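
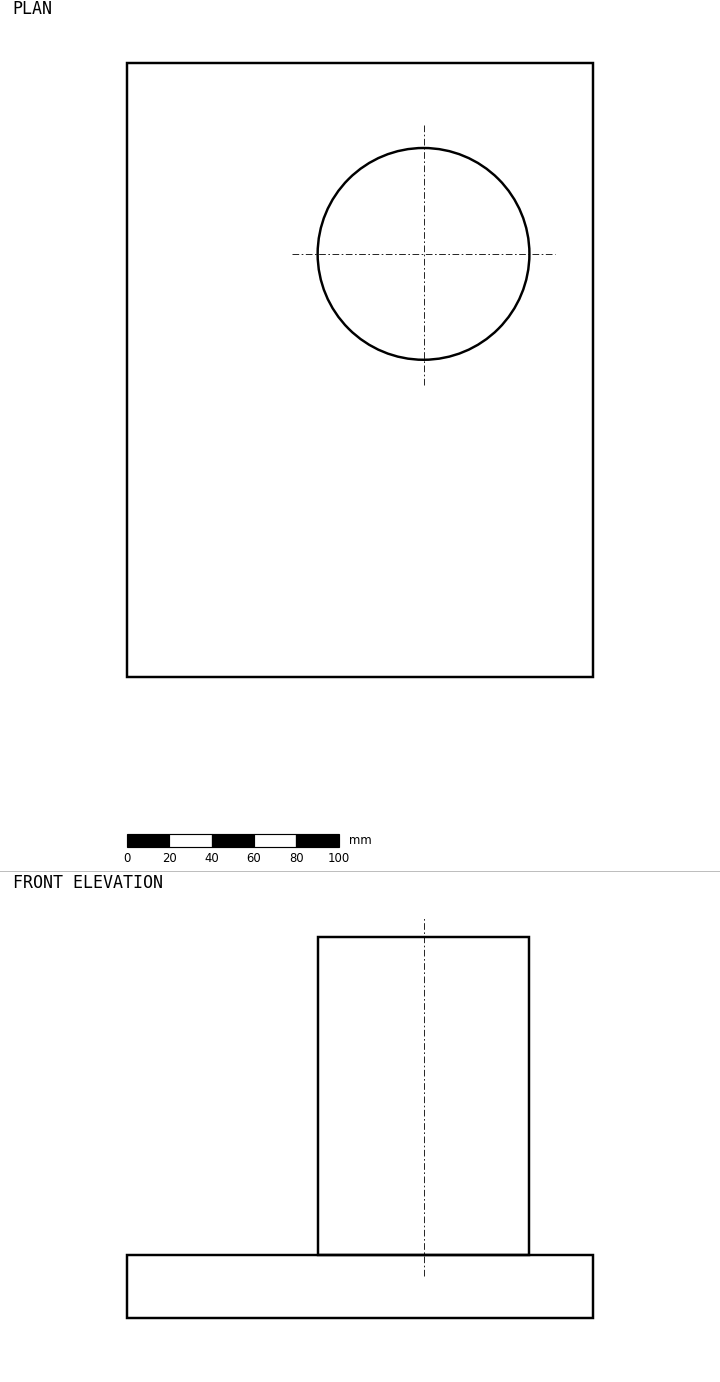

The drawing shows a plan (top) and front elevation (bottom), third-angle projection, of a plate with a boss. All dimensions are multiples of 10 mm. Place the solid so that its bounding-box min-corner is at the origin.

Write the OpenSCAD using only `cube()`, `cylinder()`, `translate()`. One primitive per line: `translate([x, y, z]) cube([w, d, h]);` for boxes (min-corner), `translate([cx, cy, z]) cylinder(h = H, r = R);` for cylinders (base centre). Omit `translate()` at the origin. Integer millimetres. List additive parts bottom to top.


cube([220, 290, 30]);
translate([140, 200, 30]) cylinder(h = 150, r = 50);


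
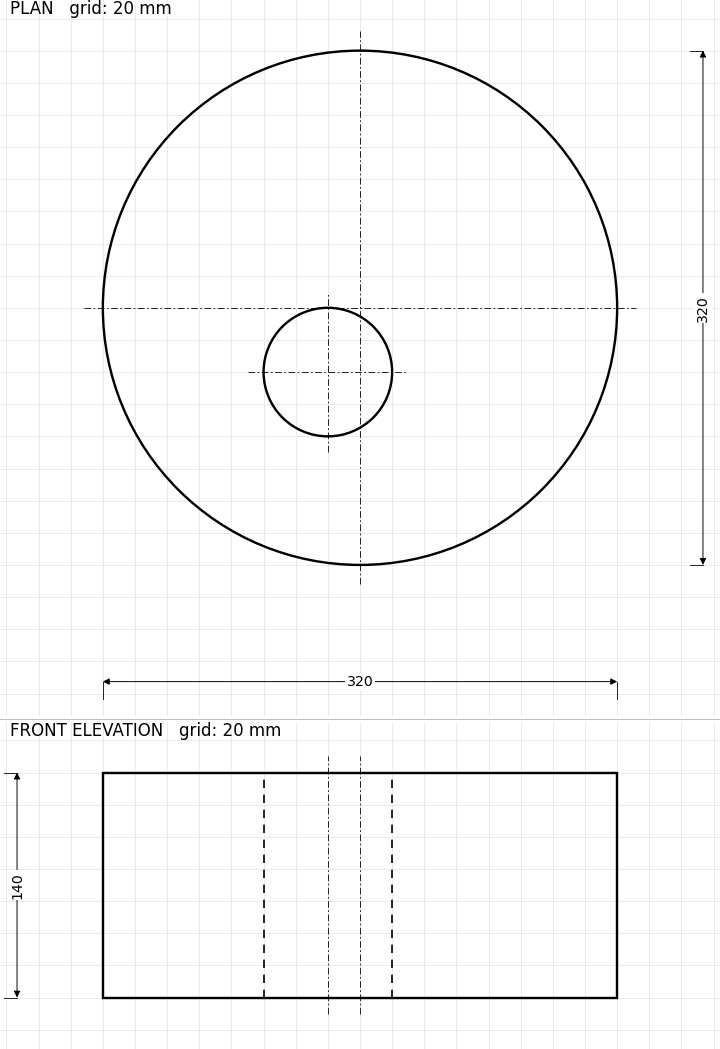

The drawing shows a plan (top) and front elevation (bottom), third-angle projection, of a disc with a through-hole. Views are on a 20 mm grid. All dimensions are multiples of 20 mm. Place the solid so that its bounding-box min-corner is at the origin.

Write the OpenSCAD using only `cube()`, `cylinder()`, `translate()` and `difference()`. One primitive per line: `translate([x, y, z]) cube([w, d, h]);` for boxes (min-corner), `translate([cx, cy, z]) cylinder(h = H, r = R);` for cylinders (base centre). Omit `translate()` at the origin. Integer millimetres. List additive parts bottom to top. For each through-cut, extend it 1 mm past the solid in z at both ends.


difference() {
  translate([160, 160, 0]) cylinder(h = 140, r = 160);
  translate([140, 120, -1]) cylinder(h = 142, r = 40);
}


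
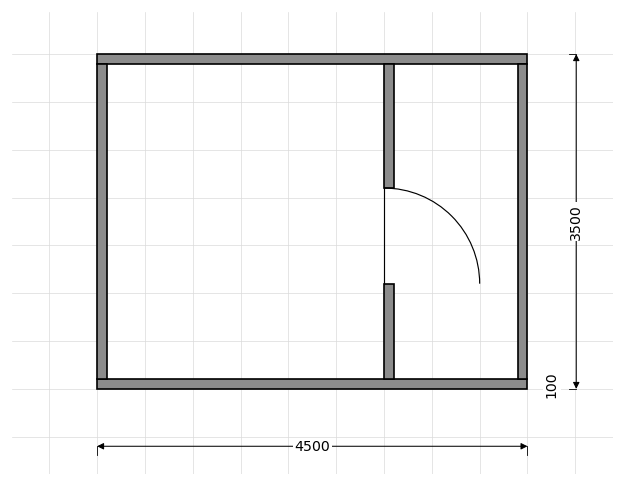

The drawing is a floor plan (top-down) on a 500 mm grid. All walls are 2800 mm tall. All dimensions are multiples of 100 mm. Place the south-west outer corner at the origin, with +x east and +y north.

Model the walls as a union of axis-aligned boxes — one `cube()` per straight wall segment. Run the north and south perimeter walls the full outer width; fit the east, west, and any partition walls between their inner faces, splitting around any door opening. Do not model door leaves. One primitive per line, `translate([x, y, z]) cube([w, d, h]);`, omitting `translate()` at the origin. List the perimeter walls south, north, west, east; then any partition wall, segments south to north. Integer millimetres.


cube([4500, 100, 2800]);
translate([0, 3400, 0]) cube([4500, 100, 2800]);
translate([0, 100, 0]) cube([100, 3300, 2800]);
translate([4400, 100, 0]) cube([100, 3300, 2800]);
translate([3000, 100, 0]) cube([100, 1000, 2800]);
translate([3000, 2100, 0]) cube([100, 1300, 2800]);


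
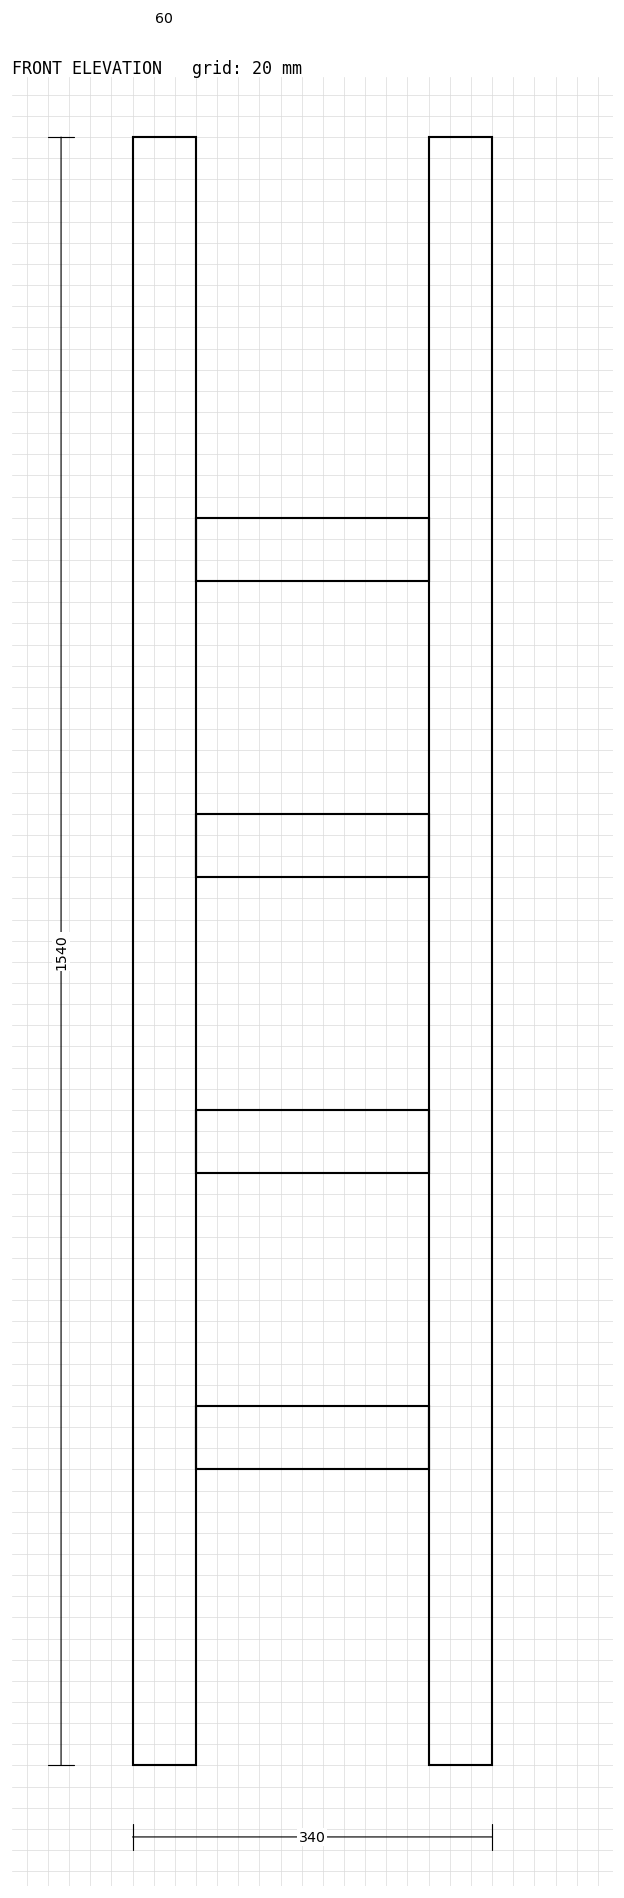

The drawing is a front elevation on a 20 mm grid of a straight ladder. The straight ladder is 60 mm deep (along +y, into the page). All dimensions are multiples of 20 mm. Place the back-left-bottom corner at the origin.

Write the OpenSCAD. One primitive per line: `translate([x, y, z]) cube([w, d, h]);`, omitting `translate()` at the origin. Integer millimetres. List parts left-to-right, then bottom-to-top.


cube([60, 60, 1540]);
translate([60, 0, 280]) cube([220, 60, 60]);
translate([60, 0, 560]) cube([220, 60, 60]);
translate([60, 0, 840]) cube([220, 60, 60]);
translate([60, 0, 1120]) cube([220, 60, 60]);
translate([280, 0, 0]) cube([60, 60, 1540]);


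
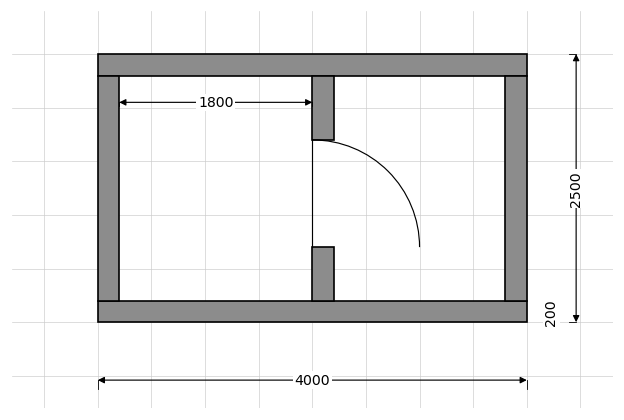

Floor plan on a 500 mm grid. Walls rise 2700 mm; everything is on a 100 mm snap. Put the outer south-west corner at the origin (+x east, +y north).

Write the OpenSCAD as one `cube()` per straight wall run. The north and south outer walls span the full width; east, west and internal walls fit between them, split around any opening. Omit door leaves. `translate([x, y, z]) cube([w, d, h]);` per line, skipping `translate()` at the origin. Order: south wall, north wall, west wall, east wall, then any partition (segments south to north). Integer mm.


cube([4000, 200, 2700]);
translate([0, 2300, 0]) cube([4000, 200, 2700]);
translate([0, 200, 0]) cube([200, 2100, 2700]);
translate([3800, 200, 0]) cube([200, 2100, 2700]);
translate([2000, 200, 0]) cube([200, 500, 2700]);
translate([2000, 1700, 0]) cube([200, 600, 2700]);


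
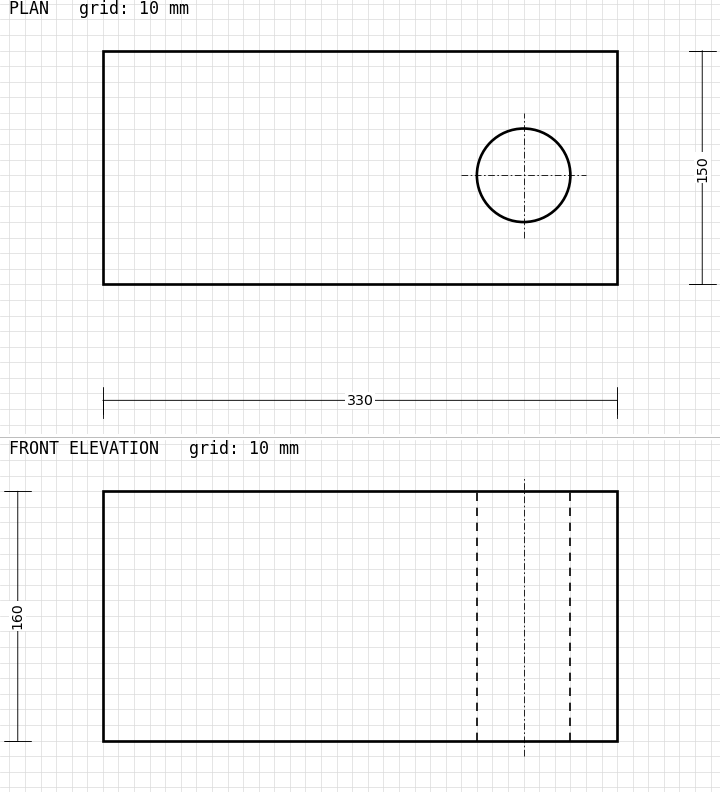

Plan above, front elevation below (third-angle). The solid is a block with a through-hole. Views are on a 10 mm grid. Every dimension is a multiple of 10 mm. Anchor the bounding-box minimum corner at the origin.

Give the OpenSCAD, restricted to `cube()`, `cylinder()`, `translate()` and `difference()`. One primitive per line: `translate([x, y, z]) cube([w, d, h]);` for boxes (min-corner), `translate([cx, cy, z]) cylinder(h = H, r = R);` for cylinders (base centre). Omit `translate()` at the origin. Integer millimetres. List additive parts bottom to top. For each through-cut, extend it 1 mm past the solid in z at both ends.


difference() {
  cube([330, 150, 160]);
  translate([270, 70, -1]) cylinder(h = 162, r = 30);
}


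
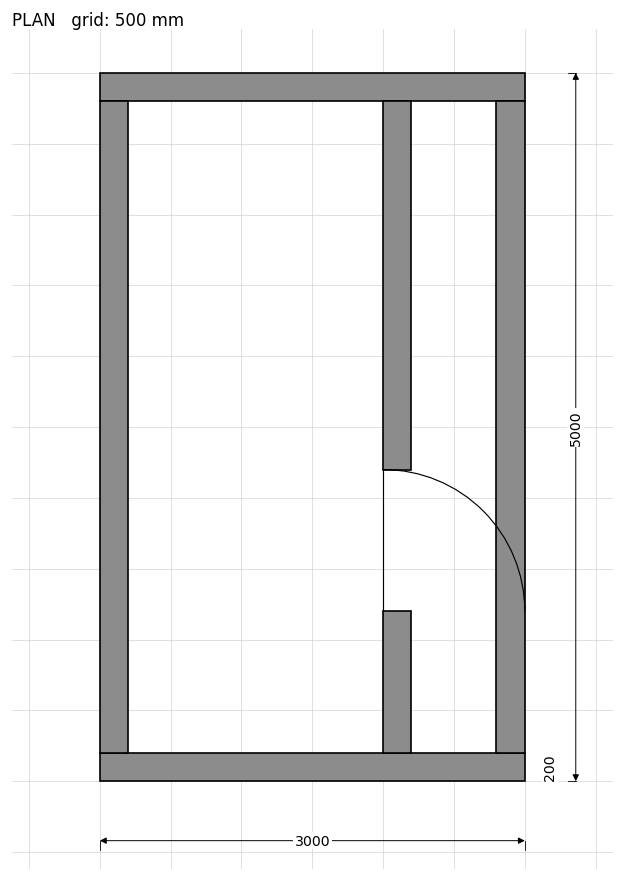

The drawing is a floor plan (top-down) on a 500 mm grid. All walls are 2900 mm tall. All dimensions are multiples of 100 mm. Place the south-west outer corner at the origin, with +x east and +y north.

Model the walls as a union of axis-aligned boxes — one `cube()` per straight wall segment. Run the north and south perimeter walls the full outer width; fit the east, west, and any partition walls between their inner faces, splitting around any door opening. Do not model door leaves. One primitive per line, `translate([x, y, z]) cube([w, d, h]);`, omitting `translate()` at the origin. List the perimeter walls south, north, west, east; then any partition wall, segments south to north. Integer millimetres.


cube([3000, 200, 2900]);
translate([0, 4800, 0]) cube([3000, 200, 2900]);
translate([0, 200, 0]) cube([200, 4600, 2900]);
translate([2800, 200, 0]) cube([200, 4600, 2900]);
translate([2000, 200, 0]) cube([200, 1000, 2900]);
translate([2000, 2200, 0]) cube([200, 2600, 2900]);


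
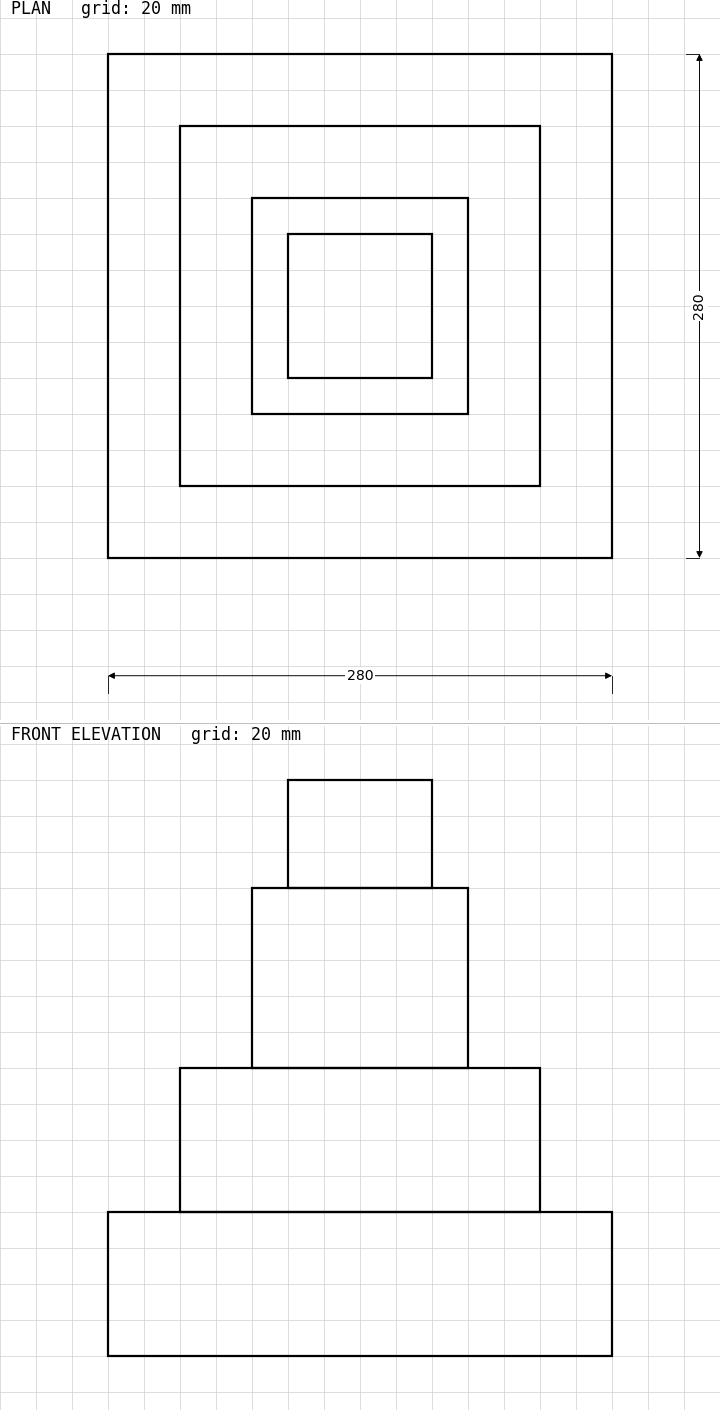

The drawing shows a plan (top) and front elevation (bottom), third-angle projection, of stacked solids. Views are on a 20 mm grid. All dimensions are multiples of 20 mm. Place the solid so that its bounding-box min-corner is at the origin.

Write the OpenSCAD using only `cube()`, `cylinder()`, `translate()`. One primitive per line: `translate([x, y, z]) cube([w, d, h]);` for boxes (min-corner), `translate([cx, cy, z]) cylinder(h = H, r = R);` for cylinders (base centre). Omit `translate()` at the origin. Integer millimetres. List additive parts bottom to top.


cube([280, 280, 80]);
translate([40, 40, 80]) cube([200, 200, 80]);
translate([80, 80, 160]) cube([120, 120, 100]);
translate([100, 100, 260]) cube([80, 80, 60]);


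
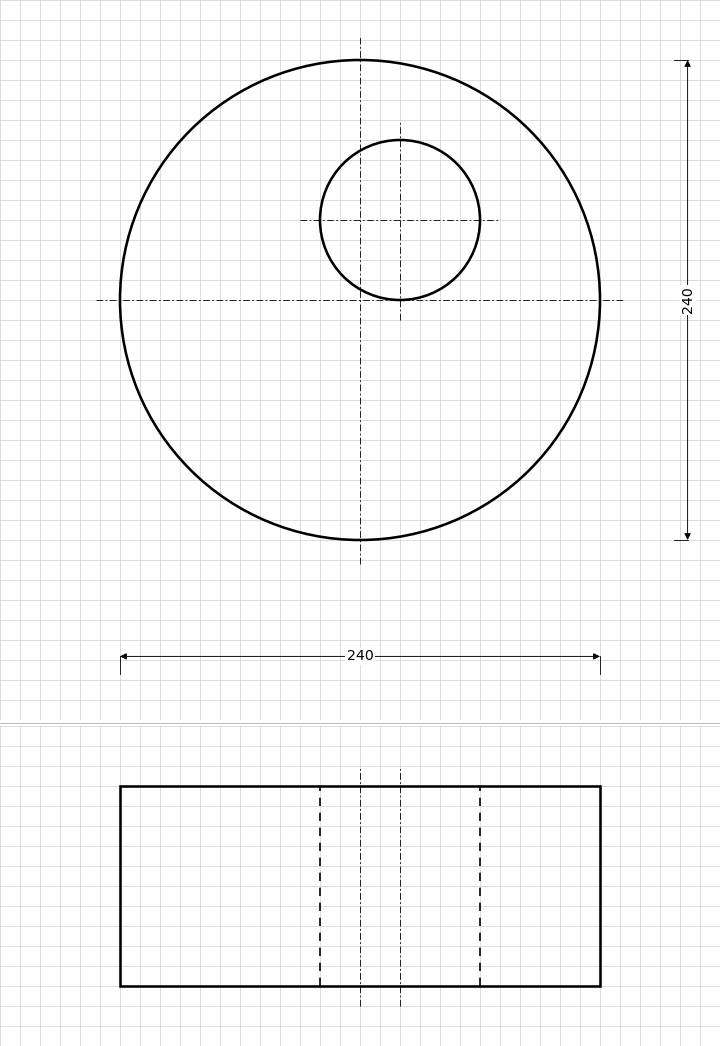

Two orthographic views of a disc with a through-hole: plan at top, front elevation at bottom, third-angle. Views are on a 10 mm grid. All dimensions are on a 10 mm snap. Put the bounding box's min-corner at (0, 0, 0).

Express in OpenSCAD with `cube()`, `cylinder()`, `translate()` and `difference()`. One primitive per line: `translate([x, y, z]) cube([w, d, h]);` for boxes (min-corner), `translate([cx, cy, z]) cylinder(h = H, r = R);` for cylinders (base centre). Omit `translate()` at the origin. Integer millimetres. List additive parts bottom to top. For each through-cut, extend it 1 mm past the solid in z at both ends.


difference() {
  translate([120, 120, 0]) cylinder(h = 100, r = 120);
  translate([140, 160, -1]) cylinder(h = 102, r = 40);
}


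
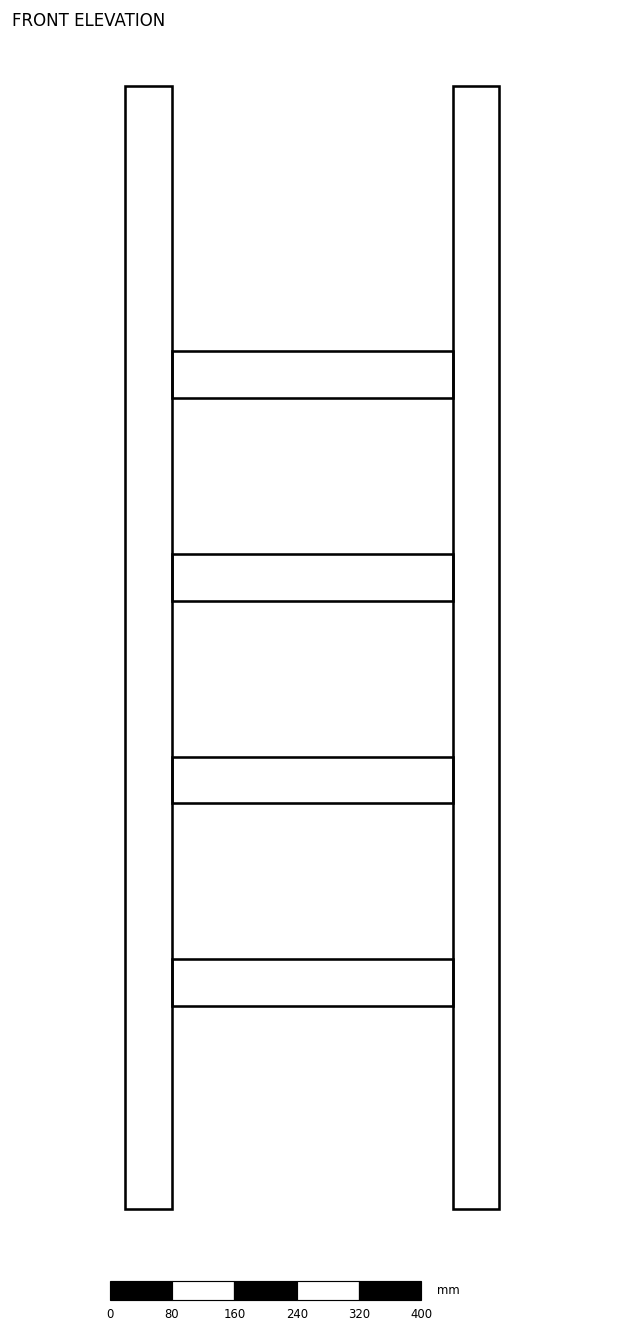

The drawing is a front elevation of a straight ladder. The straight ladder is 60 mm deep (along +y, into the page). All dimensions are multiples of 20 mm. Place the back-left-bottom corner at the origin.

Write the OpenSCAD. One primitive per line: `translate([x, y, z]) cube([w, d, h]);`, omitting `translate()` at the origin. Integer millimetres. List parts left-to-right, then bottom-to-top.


cube([60, 60, 1440]);
translate([60, 0, 260]) cube([360, 60, 60]);
translate([60, 0, 520]) cube([360, 60, 60]);
translate([60, 0, 780]) cube([360, 60, 60]);
translate([60, 0, 1040]) cube([360, 60, 60]);
translate([420, 0, 0]) cube([60, 60, 1440]);


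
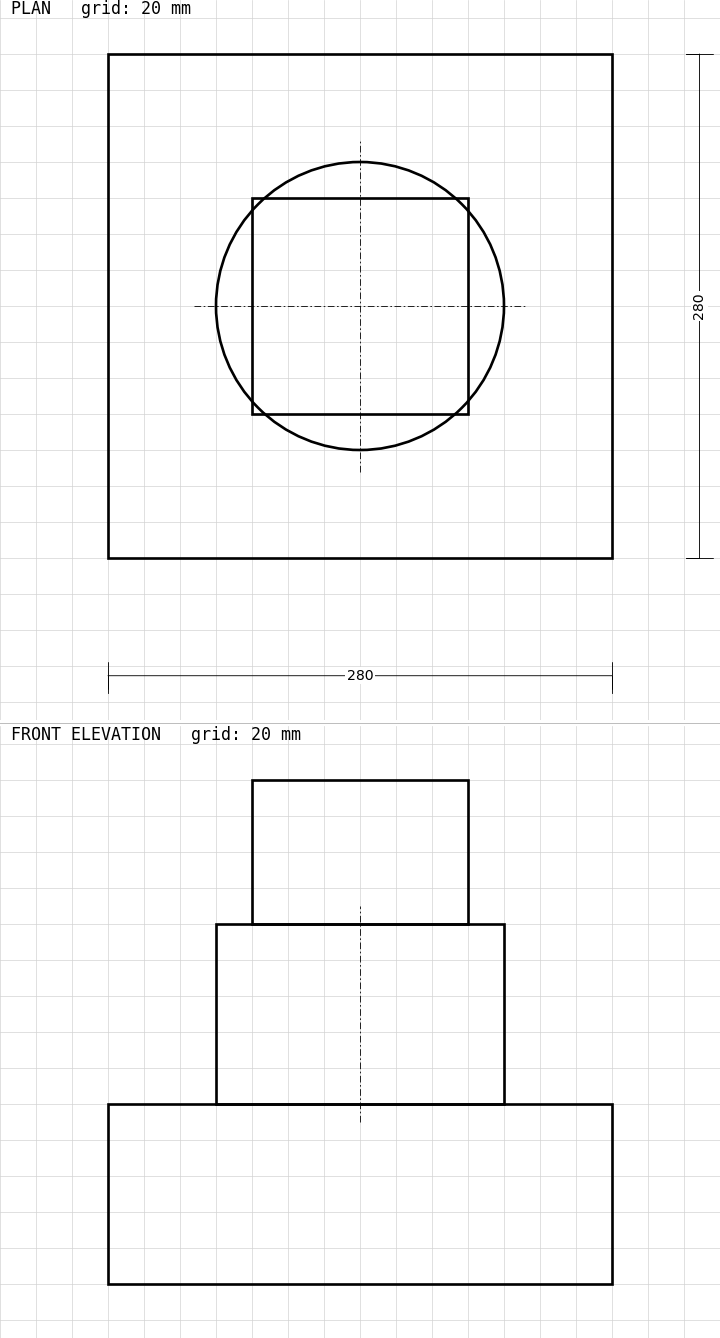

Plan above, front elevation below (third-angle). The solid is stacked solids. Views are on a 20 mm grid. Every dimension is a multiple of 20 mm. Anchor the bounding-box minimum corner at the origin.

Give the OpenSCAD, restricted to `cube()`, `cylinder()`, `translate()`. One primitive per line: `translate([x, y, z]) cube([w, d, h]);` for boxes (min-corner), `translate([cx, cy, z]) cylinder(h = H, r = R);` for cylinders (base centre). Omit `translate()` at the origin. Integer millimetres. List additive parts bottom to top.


cube([280, 280, 100]);
translate([140, 140, 100]) cylinder(h = 100, r = 80);
translate([80, 80, 200]) cube([120, 120, 80]);


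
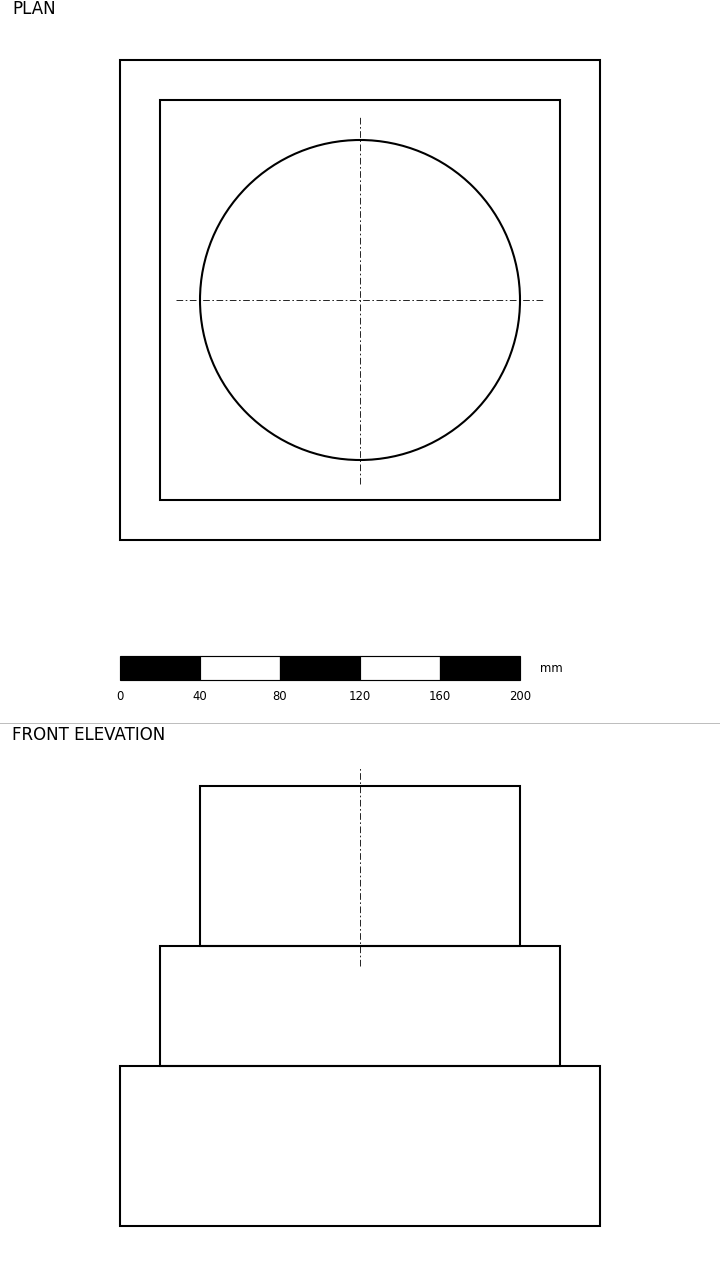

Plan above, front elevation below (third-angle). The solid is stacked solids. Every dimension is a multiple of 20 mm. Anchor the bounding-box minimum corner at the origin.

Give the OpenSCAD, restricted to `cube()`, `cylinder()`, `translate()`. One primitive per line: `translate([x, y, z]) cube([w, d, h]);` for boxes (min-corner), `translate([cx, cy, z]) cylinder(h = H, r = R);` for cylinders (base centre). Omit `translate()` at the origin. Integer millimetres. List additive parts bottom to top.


cube([240, 240, 80]);
translate([20, 20, 80]) cube([200, 200, 60]);
translate([120, 120, 140]) cylinder(h = 80, r = 80);


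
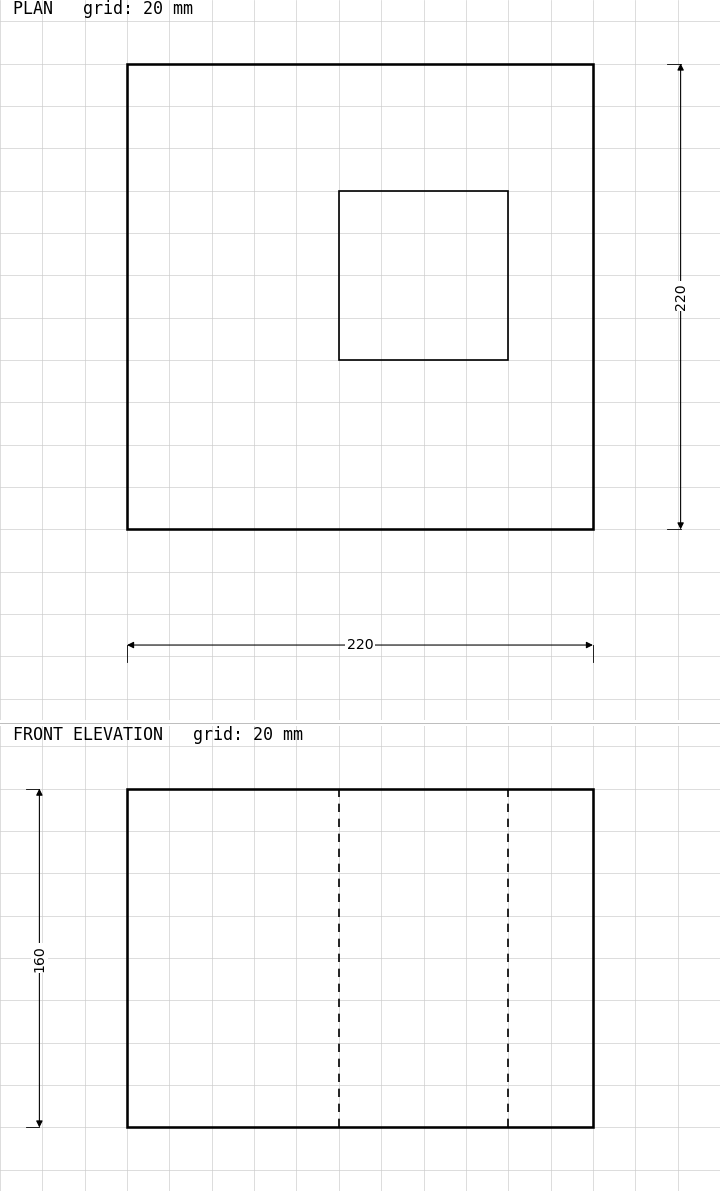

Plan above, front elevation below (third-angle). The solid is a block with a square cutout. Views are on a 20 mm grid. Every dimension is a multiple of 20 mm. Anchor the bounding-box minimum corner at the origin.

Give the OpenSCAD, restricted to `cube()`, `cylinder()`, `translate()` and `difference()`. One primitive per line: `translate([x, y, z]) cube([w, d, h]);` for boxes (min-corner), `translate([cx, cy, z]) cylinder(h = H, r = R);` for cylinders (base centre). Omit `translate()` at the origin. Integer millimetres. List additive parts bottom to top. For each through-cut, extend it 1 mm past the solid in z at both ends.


difference() {
  cube([220, 220, 160]);
  translate([100, 80, -1]) cube([80, 80, 162]);
}


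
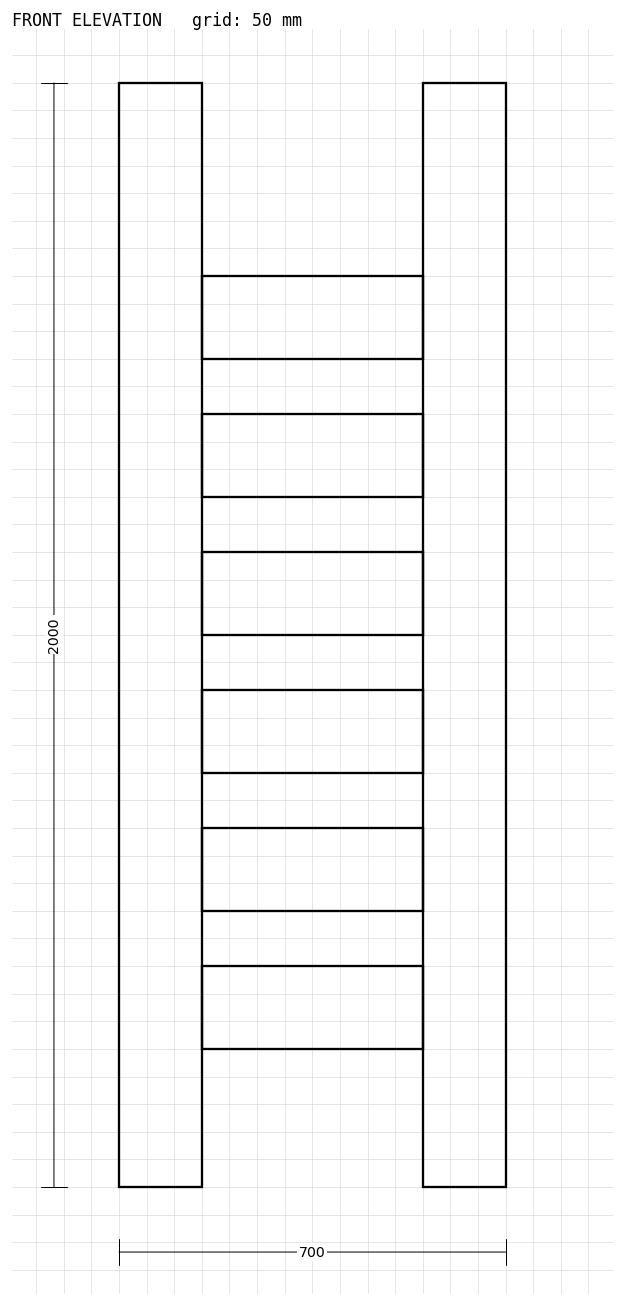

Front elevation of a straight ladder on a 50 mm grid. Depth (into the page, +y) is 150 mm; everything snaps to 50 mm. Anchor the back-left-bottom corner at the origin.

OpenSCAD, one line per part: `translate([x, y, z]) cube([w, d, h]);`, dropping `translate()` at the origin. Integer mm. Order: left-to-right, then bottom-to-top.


cube([150, 150, 2000]);
translate([150, 0, 250]) cube([400, 150, 150]);
translate([150, 0, 500]) cube([400, 150, 150]);
translate([150, 0, 750]) cube([400, 150, 150]);
translate([150, 0, 1000]) cube([400, 150, 150]);
translate([150, 0, 1250]) cube([400, 150, 150]);
translate([150, 0, 1500]) cube([400, 150, 150]);
translate([550, 0, 0]) cube([150, 150, 2000]);


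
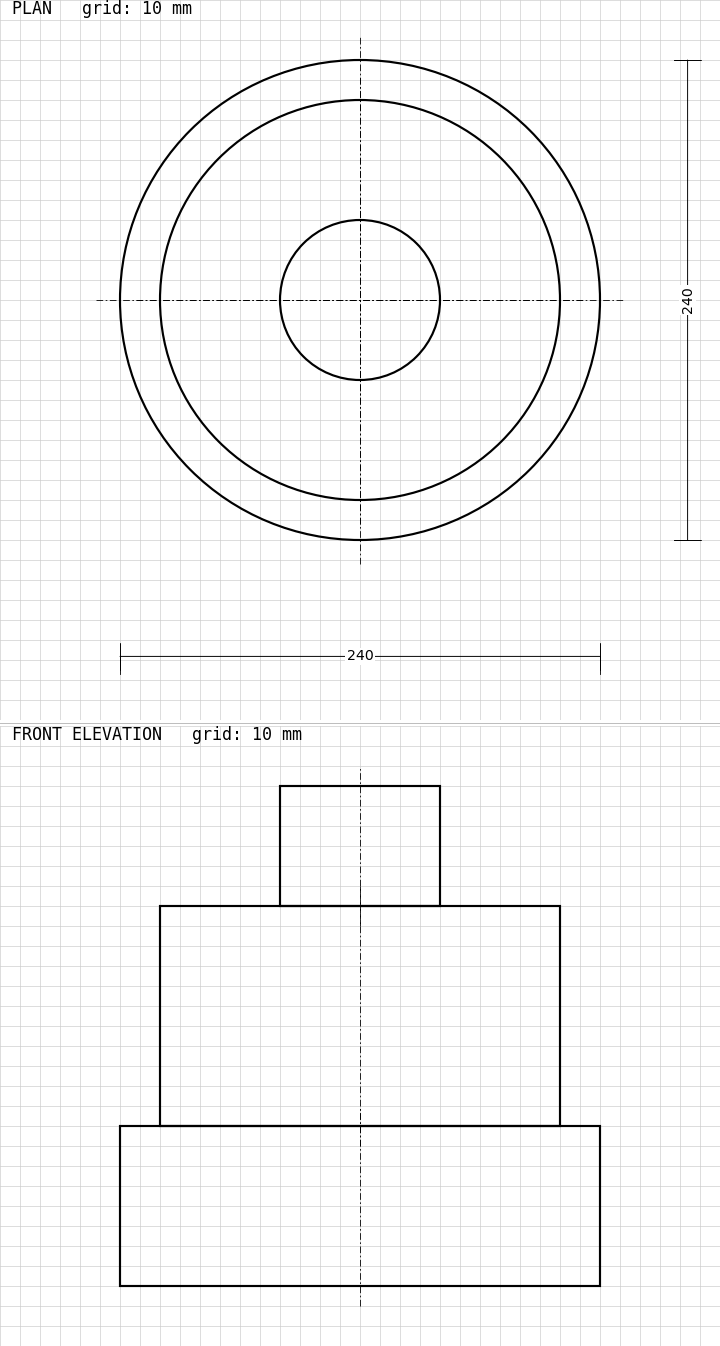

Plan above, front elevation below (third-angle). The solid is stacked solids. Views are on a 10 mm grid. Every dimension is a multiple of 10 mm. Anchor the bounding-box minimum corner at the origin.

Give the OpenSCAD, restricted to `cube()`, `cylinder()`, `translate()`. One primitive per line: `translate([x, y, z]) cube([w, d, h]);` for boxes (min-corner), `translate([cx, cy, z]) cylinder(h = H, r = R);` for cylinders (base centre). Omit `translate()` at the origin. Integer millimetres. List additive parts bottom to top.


translate([120, 120, 0]) cylinder(h = 80, r = 120);
translate([120, 120, 80]) cylinder(h = 110, r = 100);
translate([120, 120, 190]) cylinder(h = 60, r = 40);


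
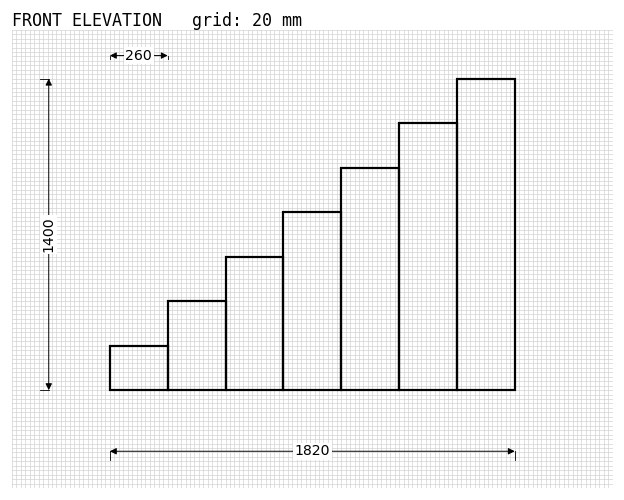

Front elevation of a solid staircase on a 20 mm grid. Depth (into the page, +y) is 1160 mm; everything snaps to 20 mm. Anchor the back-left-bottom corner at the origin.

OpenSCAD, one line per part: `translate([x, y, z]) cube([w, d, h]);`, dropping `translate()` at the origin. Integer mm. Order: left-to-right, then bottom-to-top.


cube([260, 1160, 200]);
translate([260, 0, 0]) cube([260, 1160, 400]);
translate([520, 0, 0]) cube([260, 1160, 600]);
translate([780, 0, 0]) cube([260, 1160, 800]);
translate([1040, 0, 0]) cube([260, 1160, 1000]);
translate([1300, 0, 0]) cube([260, 1160, 1200]);
translate([1560, 0, 0]) cube([260, 1160, 1400]);


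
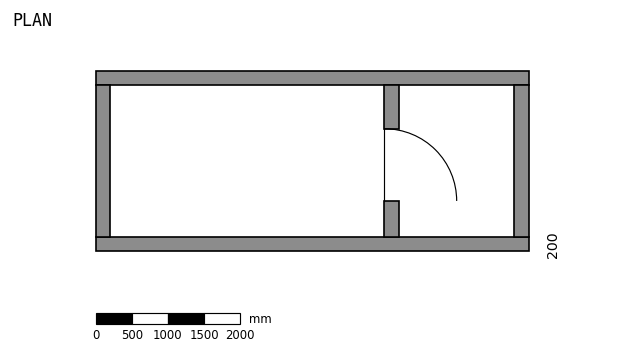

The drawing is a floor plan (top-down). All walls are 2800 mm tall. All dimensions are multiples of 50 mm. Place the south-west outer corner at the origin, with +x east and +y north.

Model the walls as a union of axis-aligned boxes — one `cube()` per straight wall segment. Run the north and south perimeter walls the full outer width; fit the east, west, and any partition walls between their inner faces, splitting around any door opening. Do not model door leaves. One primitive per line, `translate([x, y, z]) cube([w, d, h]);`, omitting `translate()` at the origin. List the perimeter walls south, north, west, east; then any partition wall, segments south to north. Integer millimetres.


cube([6000, 200, 2800]);
translate([0, 2300, 0]) cube([6000, 200, 2800]);
translate([0, 200, 0]) cube([200, 2100, 2800]);
translate([5800, 200, 0]) cube([200, 2100, 2800]);
translate([4000, 200, 0]) cube([200, 500, 2800]);
translate([4000, 1700, 0]) cube([200, 600, 2800]);


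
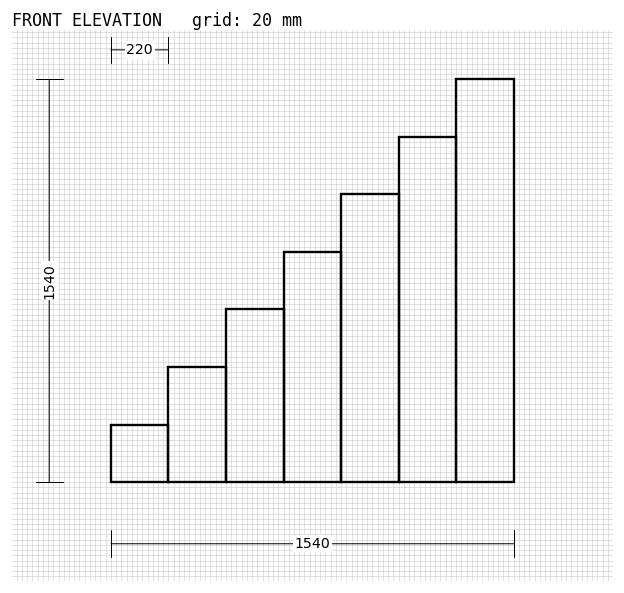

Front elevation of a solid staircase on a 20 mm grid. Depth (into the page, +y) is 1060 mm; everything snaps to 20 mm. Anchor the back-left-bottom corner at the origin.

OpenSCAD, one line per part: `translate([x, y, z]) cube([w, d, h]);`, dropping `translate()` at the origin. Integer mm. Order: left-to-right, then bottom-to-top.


cube([220, 1060, 220]);
translate([220, 0, 0]) cube([220, 1060, 440]);
translate([440, 0, 0]) cube([220, 1060, 660]);
translate([660, 0, 0]) cube([220, 1060, 880]);
translate([880, 0, 0]) cube([220, 1060, 1100]);
translate([1100, 0, 0]) cube([220, 1060, 1320]);
translate([1320, 0, 0]) cube([220, 1060, 1540]);


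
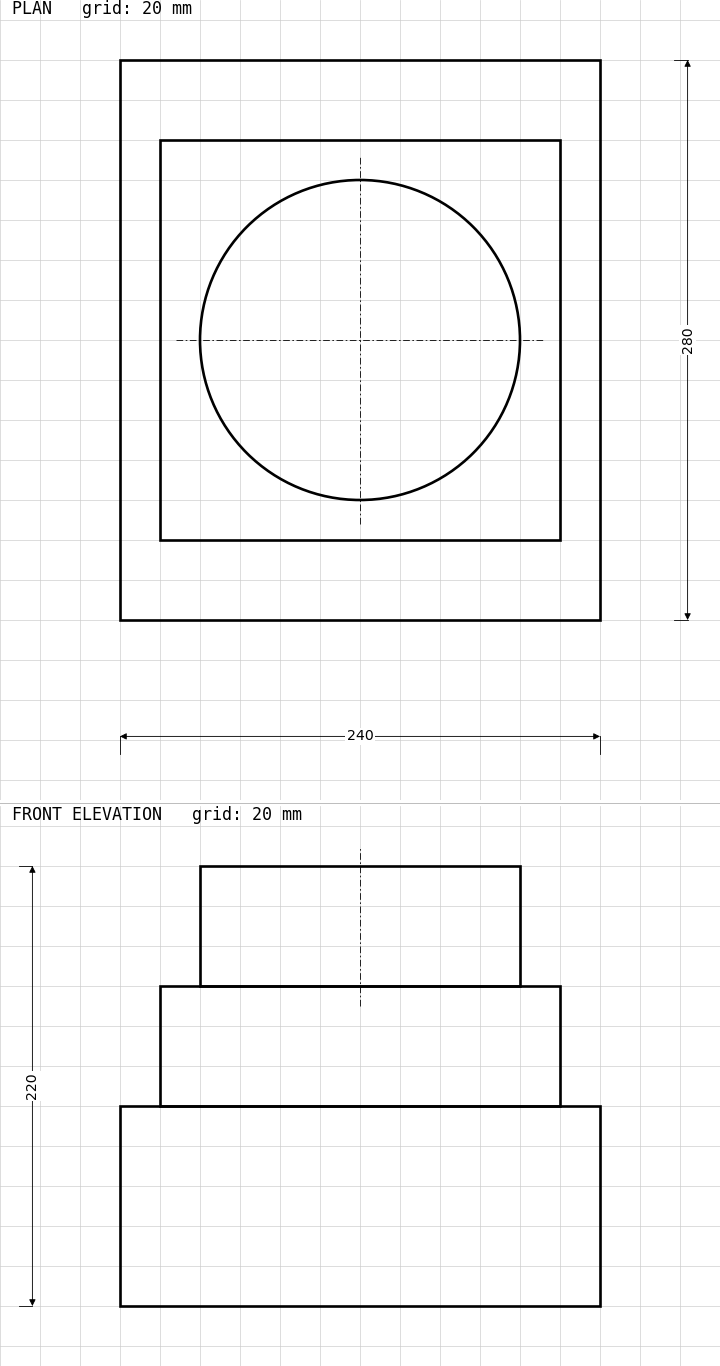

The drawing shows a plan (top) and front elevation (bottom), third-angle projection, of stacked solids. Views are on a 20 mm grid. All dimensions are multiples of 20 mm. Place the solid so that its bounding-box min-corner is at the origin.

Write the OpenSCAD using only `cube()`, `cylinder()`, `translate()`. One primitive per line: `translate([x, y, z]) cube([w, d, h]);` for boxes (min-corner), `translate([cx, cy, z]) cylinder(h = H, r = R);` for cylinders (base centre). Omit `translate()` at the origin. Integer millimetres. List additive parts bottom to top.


cube([240, 280, 100]);
translate([20, 40, 100]) cube([200, 200, 60]);
translate([120, 140, 160]) cylinder(h = 60, r = 80);


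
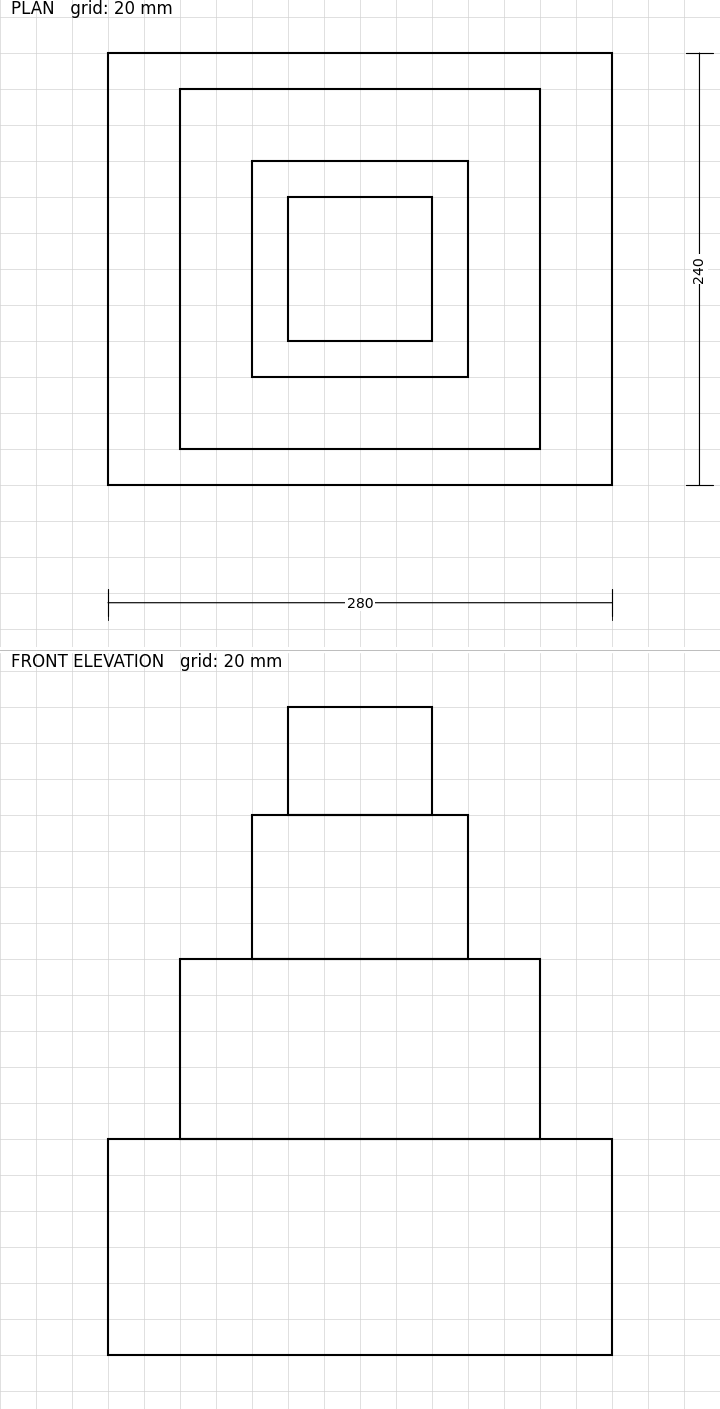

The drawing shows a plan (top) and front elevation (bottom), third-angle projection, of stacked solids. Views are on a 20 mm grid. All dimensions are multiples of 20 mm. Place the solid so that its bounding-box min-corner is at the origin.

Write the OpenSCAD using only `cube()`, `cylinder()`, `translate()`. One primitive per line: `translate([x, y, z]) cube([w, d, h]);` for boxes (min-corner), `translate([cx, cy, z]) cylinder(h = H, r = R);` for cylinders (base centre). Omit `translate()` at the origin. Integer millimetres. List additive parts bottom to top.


cube([280, 240, 120]);
translate([40, 20, 120]) cube([200, 200, 100]);
translate([80, 60, 220]) cube([120, 120, 80]);
translate([100, 80, 300]) cube([80, 80, 60]);


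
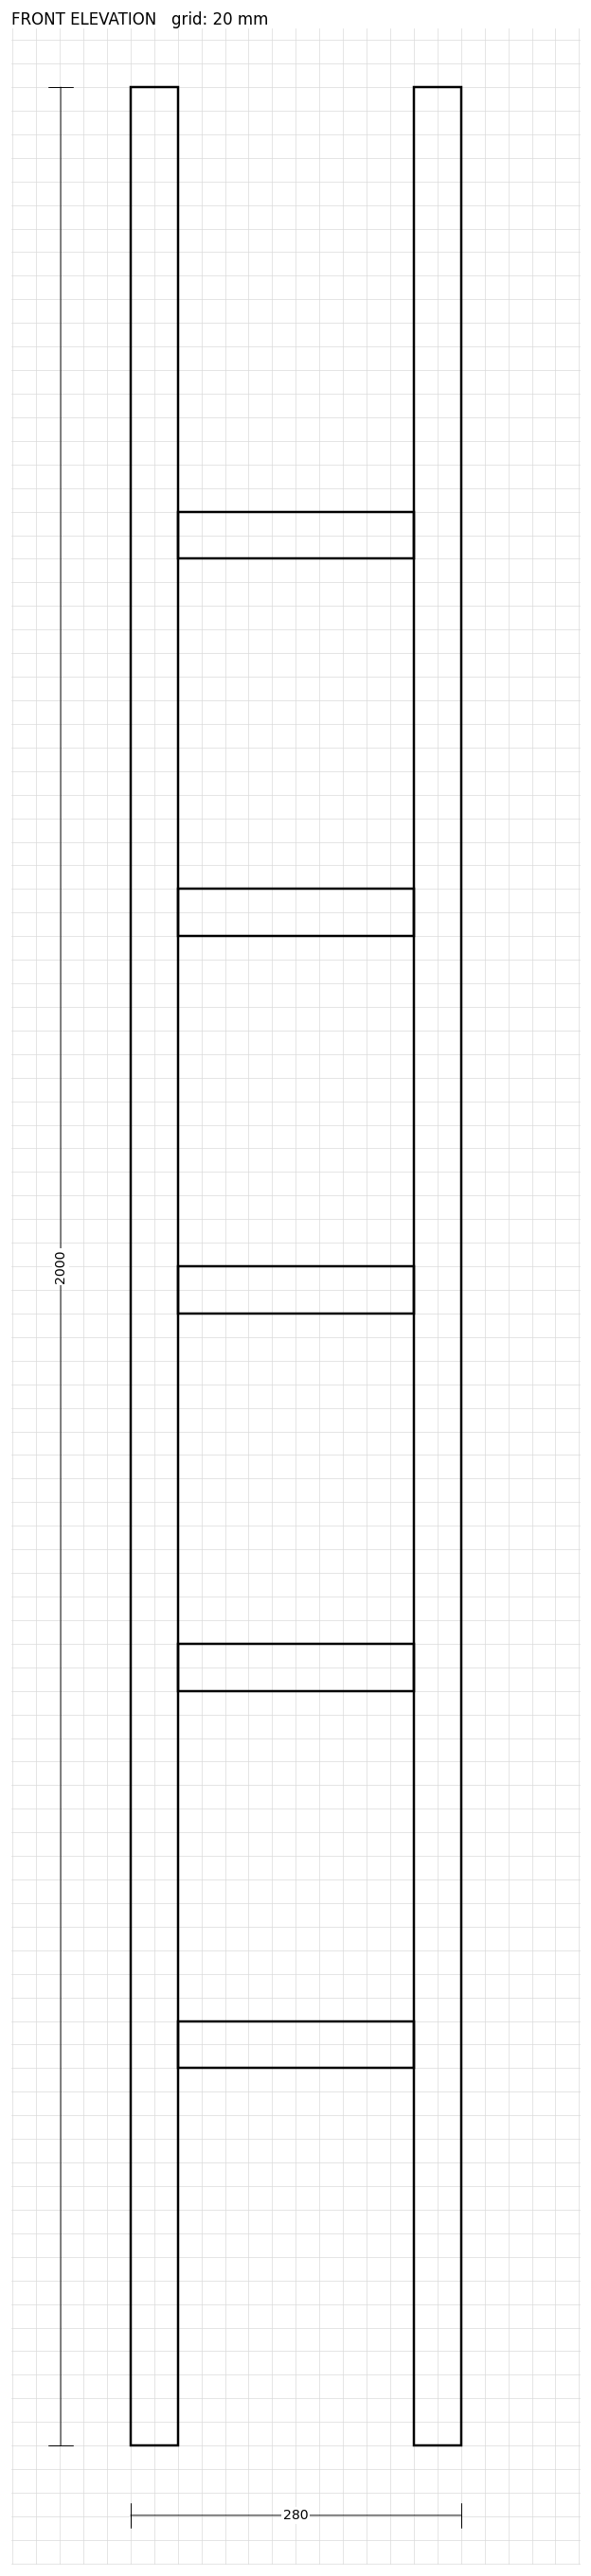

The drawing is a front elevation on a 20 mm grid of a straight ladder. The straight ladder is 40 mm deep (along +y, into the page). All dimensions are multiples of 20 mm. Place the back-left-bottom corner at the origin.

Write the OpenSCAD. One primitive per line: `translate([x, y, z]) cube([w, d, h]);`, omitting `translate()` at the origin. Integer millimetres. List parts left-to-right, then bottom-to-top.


cube([40, 40, 2000]);
translate([40, 0, 320]) cube([200, 40, 40]);
translate([40, 0, 640]) cube([200, 40, 40]);
translate([40, 0, 960]) cube([200, 40, 40]);
translate([40, 0, 1280]) cube([200, 40, 40]);
translate([40, 0, 1600]) cube([200, 40, 40]);
translate([240, 0, 0]) cube([40, 40, 2000]);


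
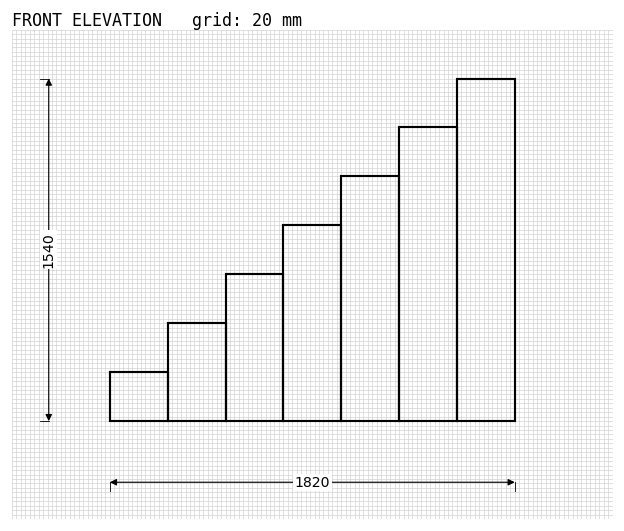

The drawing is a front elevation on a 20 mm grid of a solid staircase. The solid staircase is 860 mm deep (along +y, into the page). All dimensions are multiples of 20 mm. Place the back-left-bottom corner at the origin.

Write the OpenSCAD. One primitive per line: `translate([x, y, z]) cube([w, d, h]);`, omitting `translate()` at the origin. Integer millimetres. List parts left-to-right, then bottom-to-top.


cube([260, 860, 220]);
translate([260, 0, 0]) cube([260, 860, 440]);
translate([520, 0, 0]) cube([260, 860, 660]);
translate([780, 0, 0]) cube([260, 860, 880]);
translate([1040, 0, 0]) cube([260, 860, 1100]);
translate([1300, 0, 0]) cube([260, 860, 1320]);
translate([1560, 0, 0]) cube([260, 860, 1540]);


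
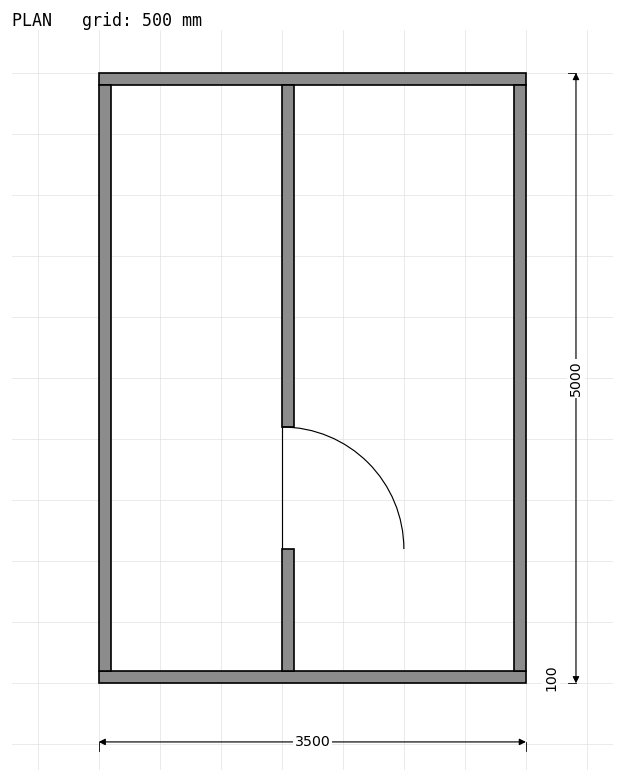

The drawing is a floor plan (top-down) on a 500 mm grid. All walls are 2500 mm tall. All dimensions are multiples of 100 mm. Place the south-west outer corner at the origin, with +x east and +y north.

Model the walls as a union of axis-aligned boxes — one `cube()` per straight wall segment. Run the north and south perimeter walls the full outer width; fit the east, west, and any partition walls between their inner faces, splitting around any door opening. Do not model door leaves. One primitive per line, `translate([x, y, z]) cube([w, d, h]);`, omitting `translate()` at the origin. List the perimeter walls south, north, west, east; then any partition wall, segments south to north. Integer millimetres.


cube([3500, 100, 2500]);
translate([0, 4900, 0]) cube([3500, 100, 2500]);
translate([0, 100, 0]) cube([100, 4800, 2500]);
translate([3400, 100, 0]) cube([100, 4800, 2500]);
translate([1500, 100, 0]) cube([100, 1000, 2500]);
translate([1500, 2100, 0]) cube([100, 2800, 2500]);


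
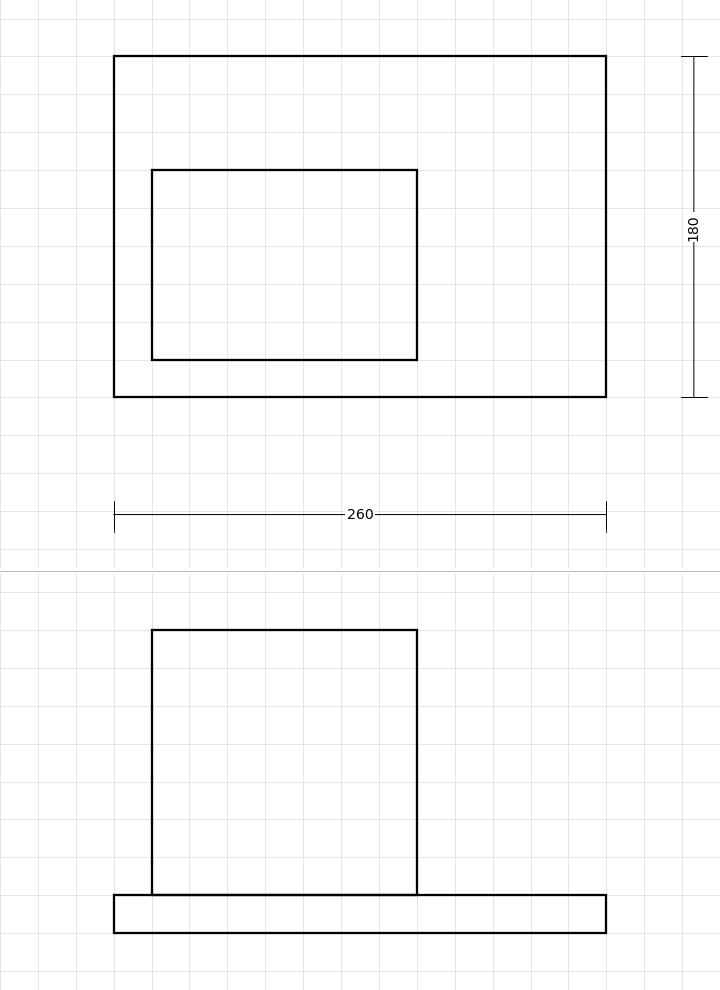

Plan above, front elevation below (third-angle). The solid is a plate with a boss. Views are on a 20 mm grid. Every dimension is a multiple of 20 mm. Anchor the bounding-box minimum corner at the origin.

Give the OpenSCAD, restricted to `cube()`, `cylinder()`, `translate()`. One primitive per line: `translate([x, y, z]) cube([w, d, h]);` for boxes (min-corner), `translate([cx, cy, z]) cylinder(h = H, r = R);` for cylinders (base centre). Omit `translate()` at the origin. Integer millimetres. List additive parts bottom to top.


cube([260, 180, 20]);
translate([20, 20, 20]) cube([140, 100, 140]);


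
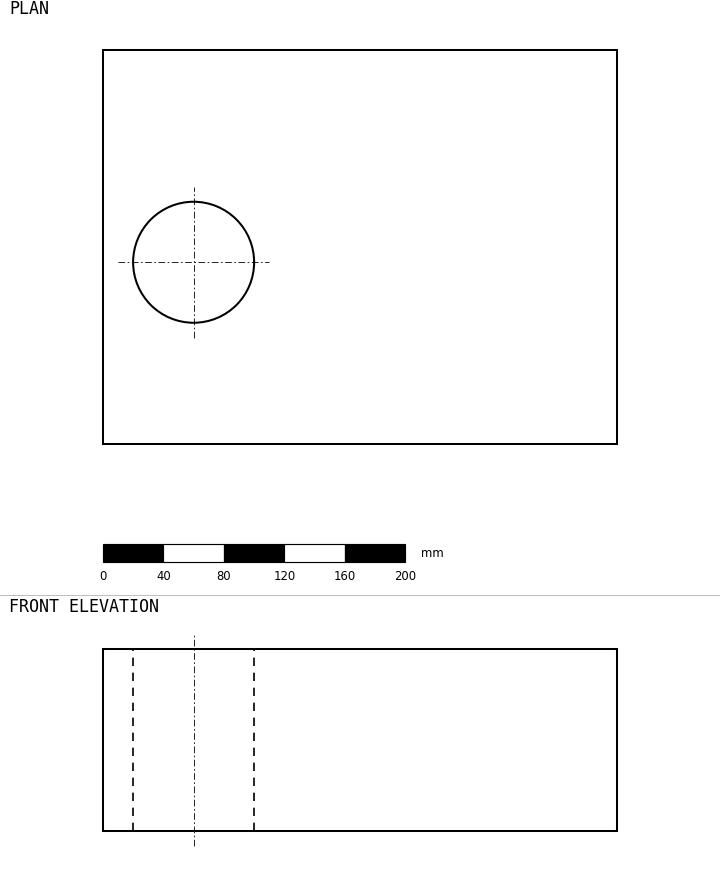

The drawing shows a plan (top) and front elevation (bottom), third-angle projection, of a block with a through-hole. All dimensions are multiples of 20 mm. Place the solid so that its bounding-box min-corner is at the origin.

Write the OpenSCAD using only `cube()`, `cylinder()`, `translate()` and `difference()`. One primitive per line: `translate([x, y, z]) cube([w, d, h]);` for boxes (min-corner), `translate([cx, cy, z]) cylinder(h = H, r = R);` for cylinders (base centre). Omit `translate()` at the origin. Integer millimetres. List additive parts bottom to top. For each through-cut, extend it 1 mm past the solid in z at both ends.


difference() {
  cube([340, 260, 120]);
  translate([60, 120, -1]) cylinder(h = 122, r = 40);
}


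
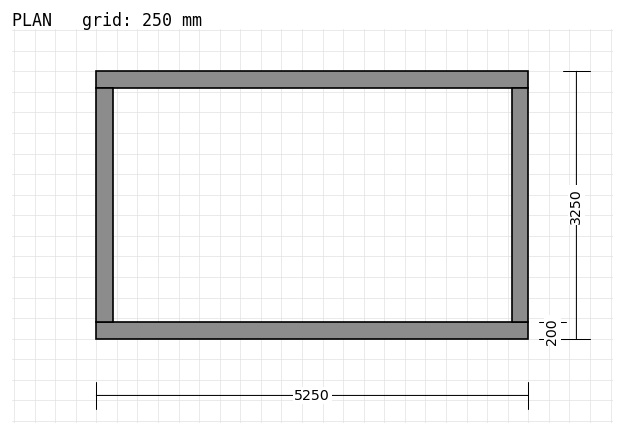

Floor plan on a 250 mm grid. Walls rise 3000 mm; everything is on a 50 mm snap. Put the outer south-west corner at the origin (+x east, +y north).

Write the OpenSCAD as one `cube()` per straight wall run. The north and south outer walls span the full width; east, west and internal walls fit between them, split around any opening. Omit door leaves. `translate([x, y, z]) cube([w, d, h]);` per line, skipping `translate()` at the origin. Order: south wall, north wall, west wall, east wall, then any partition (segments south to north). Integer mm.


cube([5250, 200, 3000]);
translate([0, 3050, 0]) cube([5250, 200, 3000]);
translate([0, 200, 0]) cube([200, 2850, 3000]);
translate([5050, 200, 0]) cube([200, 2850, 3000]);


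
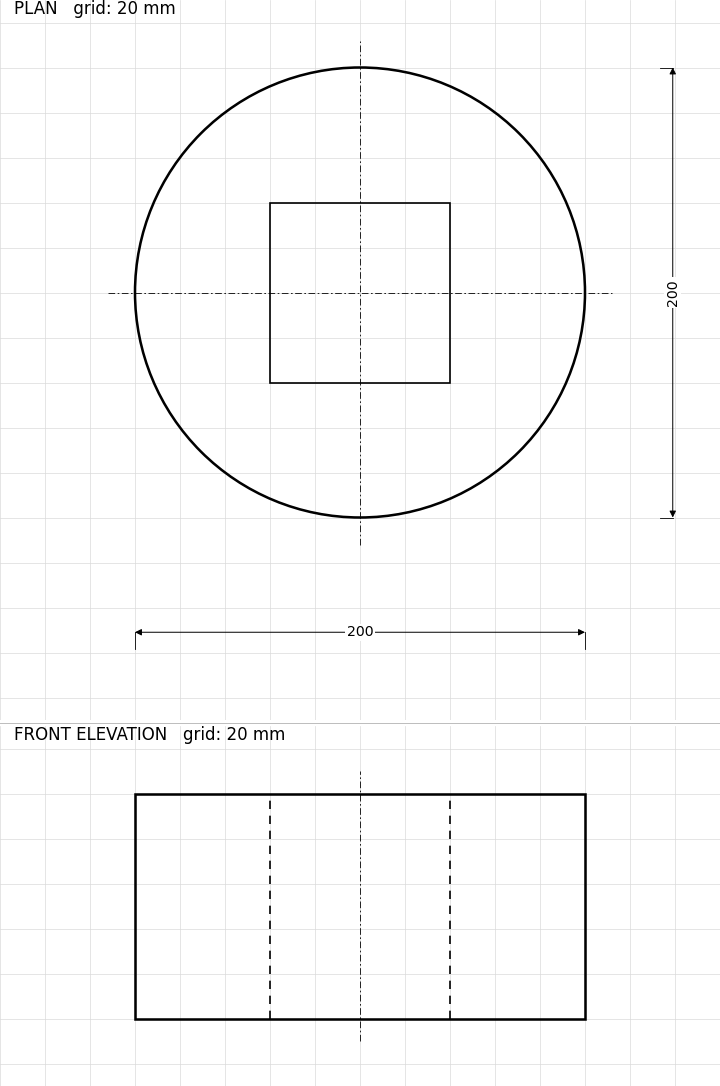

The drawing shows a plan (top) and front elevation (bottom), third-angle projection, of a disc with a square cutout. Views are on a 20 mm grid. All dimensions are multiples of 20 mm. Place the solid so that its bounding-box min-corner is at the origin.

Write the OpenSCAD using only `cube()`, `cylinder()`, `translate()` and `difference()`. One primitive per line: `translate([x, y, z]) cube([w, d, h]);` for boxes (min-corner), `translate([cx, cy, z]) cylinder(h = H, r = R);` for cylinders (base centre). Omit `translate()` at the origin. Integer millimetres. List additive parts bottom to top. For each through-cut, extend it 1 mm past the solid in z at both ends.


difference() {
  translate([100, 100, 0]) cylinder(h = 100, r = 100);
  translate([60, 60, -1]) cube([80, 80, 102]);
}


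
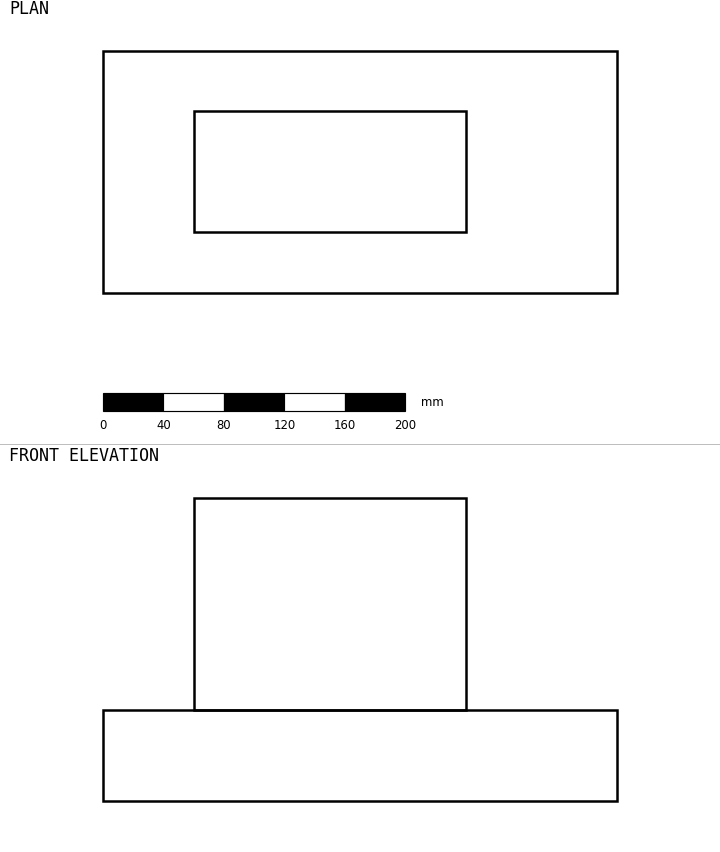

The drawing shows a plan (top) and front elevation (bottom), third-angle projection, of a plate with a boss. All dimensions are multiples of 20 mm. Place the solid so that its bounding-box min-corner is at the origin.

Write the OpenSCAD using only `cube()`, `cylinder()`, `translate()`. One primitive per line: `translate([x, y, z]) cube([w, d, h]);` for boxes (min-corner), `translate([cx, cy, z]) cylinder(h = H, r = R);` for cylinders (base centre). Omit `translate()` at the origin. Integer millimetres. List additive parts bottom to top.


cube([340, 160, 60]);
translate([60, 40, 60]) cube([180, 80, 140]);


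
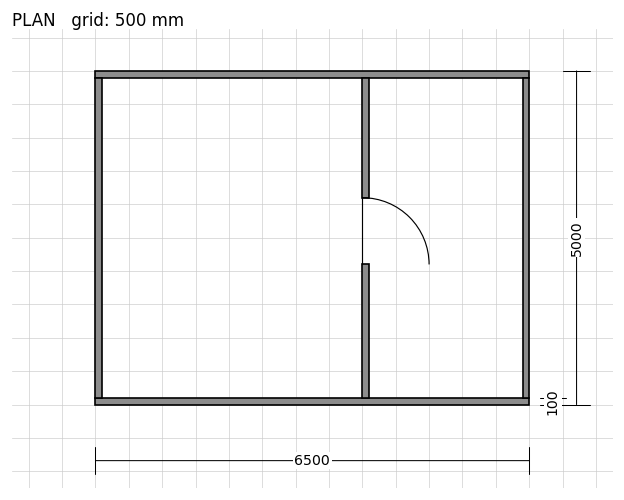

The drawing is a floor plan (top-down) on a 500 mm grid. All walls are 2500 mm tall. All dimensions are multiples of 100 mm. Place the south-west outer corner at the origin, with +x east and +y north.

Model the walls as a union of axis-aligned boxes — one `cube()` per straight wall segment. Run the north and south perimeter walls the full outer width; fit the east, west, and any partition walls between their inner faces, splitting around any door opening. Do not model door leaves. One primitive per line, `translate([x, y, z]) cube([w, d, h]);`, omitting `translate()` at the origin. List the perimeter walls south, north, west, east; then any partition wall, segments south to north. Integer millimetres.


cube([6500, 100, 2500]);
translate([0, 4900, 0]) cube([6500, 100, 2500]);
translate([0, 100, 0]) cube([100, 4800, 2500]);
translate([6400, 100, 0]) cube([100, 4800, 2500]);
translate([4000, 100, 0]) cube([100, 2000, 2500]);
translate([4000, 3100, 0]) cube([100, 1800, 2500]);


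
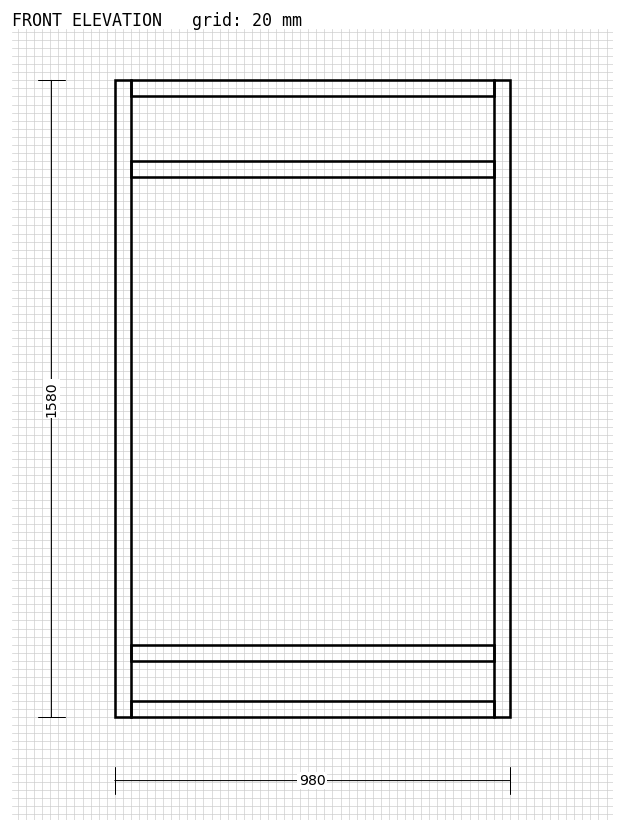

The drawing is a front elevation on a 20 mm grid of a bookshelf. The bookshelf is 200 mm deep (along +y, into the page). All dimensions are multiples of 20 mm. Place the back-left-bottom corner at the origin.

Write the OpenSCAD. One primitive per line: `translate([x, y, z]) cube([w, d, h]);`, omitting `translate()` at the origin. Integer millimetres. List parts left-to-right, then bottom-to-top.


cube([40, 200, 1580]);
translate([40, 0, 0]) cube([900, 200, 40]);
translate([40, 0, 140]) cube([900, 200, 40]);
translate([40, 0, 1340]) cube([900, 200, 40]);
translate([40, 0, 1540]) cube([900, 200, 40]);
translate([940, 0, 0]) cube([40, 200, 1580]);


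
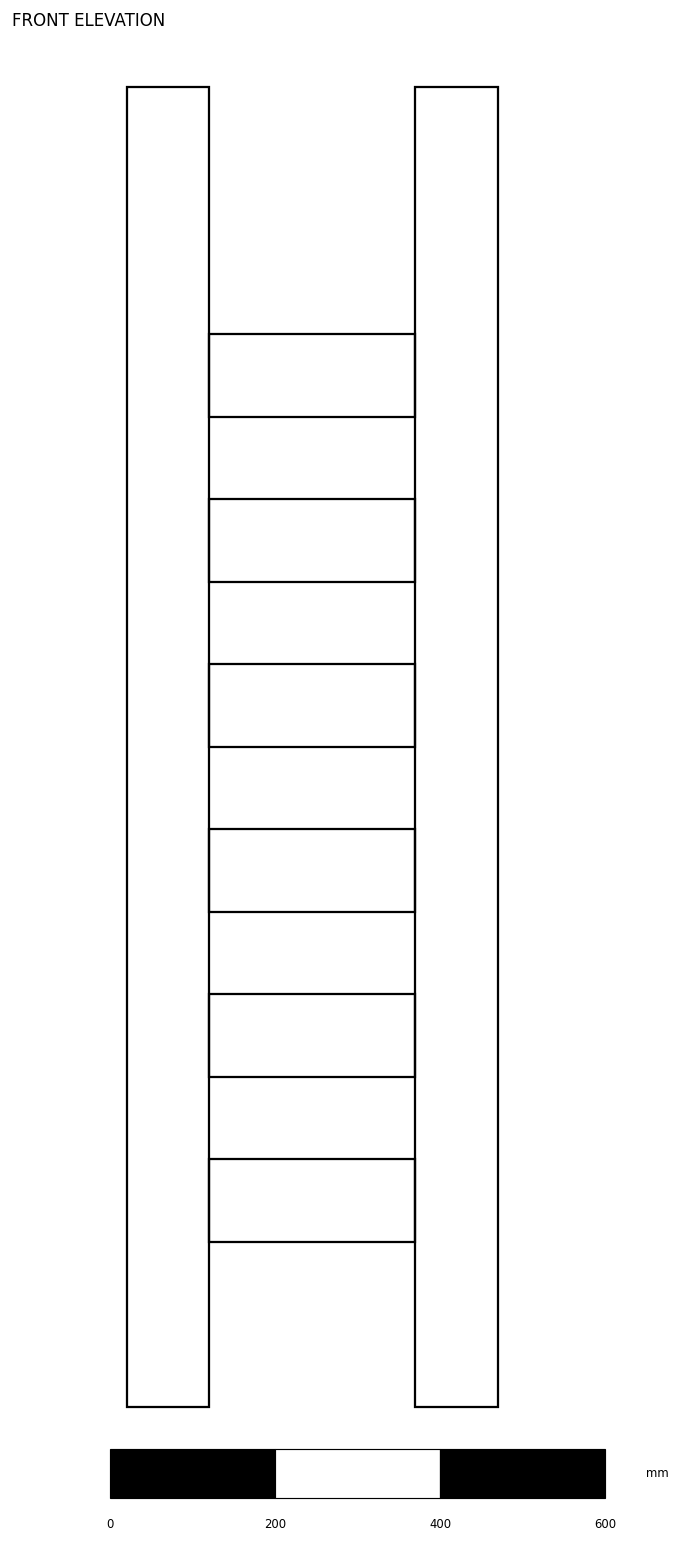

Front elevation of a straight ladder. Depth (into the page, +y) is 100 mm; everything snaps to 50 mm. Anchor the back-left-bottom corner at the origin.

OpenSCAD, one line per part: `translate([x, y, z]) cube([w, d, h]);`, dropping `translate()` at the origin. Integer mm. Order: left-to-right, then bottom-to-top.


cube([100, 100, 1600]);
translate([100, 0, 200]) cube([250, 100, 100]);
translate([100, 0, 400]) cube([250, 100, 100]);
translate([100, 0, 600]) cube([250, 100, 100]);
translate([100, 0, 800]) cube([250, 100, 100]);
translate([100, 0, 1000]) cube([250, 100, 100]);
translate([100, 0, 1200]) cube([250, 100, 100]);
translate([350, 0, 0]) cube([100, 100, 1600]);


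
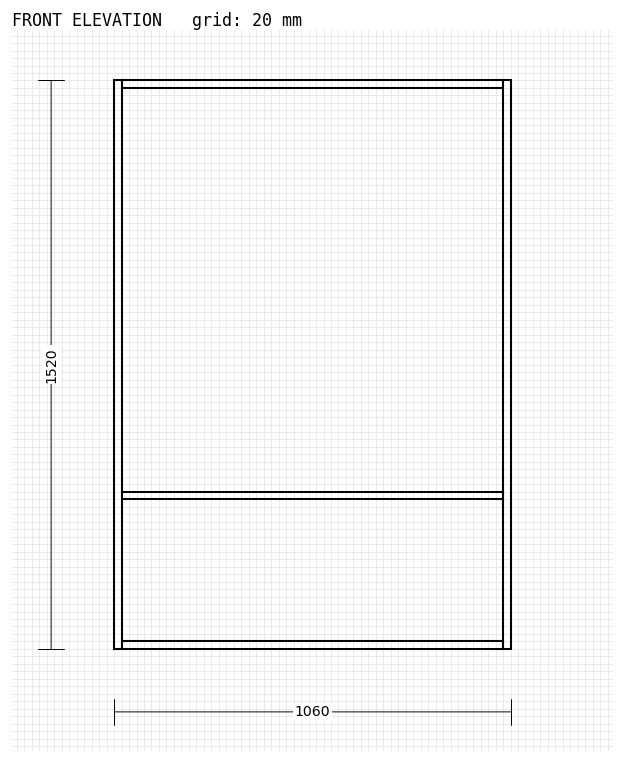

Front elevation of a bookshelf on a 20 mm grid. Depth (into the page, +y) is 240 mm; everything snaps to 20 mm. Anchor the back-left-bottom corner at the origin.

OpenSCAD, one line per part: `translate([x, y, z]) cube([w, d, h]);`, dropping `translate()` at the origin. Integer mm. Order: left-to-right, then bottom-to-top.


cube([20, 240, 1520]);
translate([20, 0, 0]) cube([1020, 240, 20]);
translate([20, 0, 400]) cube([1020, 240, 20]);
translate([20, 0, 1500]) cube([1020, 240, 20]);
translate([1040, 0, 0]) cube([20, 240, 1520]);
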